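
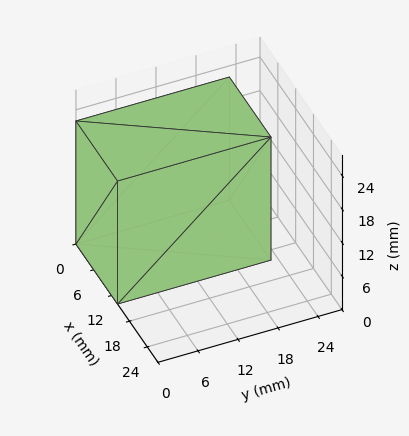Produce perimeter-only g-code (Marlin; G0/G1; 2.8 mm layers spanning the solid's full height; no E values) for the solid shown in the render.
Reading the render: the shape is a rectangular box, roughly 14 × 23 mm footprint and 22 mm tall (dimensions read to the nearest mm from the axis ticks). For the g-code, the solid's height is divided into equal slices at the stated Δz and each level perimeter traced with G1 moves after a G0 lift.

; perimeter-only toolpath
G21 ; units = mm
G90 ; absolute positioning
G28 ; home
; layer 1
G0 Z2.8
G0 X0.0 Y0.0
G1 X14.0 Y0.0
G1 X14.0 Y23.0
G1 X0.0 Y23.0
G1 X0.0 Y0.0
; layer 2
G0 Z5.5
G0 X0.0 Y0.0
G1 X14.0 Y0.0
G1 X14.0 Y23.0
G1 X0.0 Y23.0
G1 X0.0 Y0.0
; layer 3
G0 Z8.2
G0 X0.0 Y0.0
G1 X14.0 Y0.0
G1 X14.0 Y23.0
G1 X0.0 Y23.0
G1 X0.0 Y0.0
; layer 4
G0 Z11.0
G0 X0.0 Y0.0
G1 X14.0 Y0.0
G1 X14.0 Y23.0
G1 X0.0 Y23.0
G1 X0.0 Y0.0
; layer 5
G0 Z13.8
G0 X0.0 Y0.0
G1 X14.0 Y0.0
G1 X14.0 Y23.0
G1 X0.0 Y23.0
G1 X0.0 Y0.0
; layer 6
G0 Z16.5
G0 X0.0 Y0.0
G1 X14.0 Y0.0
G1 X14.0 Y23.0
G1 X0.0 Y23.0
G1 X0.0 Y0.0
; layer 7
G0 Z19.2
G0 X0.0 Y0.0
G1 X14.0 Y0.0
G1 X14.0 Y23.0
G1 X0.0 Y23.0
G1 X0.0 Y0.0
; layer 8
G0 Z22.0
G0 X0.0 Y0.0
G1 X14.0 Y0.0
G1 X14.0 Y23.0
G1 X0.0 Y23.0
G1 X0.0 Y0.0
M2 ; end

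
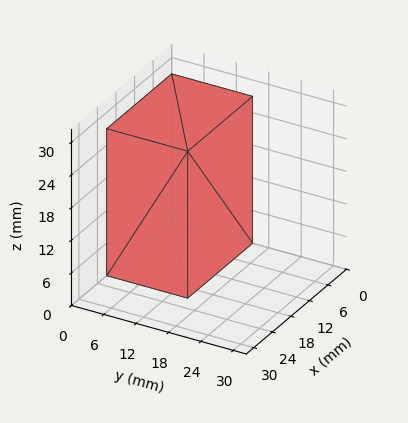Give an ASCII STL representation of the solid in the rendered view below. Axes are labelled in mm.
Reading the render: the shape is a rectangular box, roughly 21 × 15 mm footprint and 27 mm tall (dimensions read to the nearest mm from the axis ticks). For the STL, each face is triangulated and given an outward normal.

solid part
  facet normal 0.0000 0.0000 -1.0000
    outer loop
      vertex 21.0 15.0 0.0
      vertex 21.0 0.0 0.0
      vertex 0.0 0.0 0.0
    endloop
  endfacet
  facet normal 0.0000 0.0000 -1.0000
    outer loop
      vertex 0.0 15.0 0.0
      vertex 21.0 15.0 0.0
      vertex 0.0 0.0 0.0
    endloop
  endfacet
  facet normal 0.0000 0.0000 1.0000
    outer loop
      vertex 0.0 0.0 27.0
      vertex 21.0 0.0 27.0
      vertex 21.0 15.0 27.0
    endloop
  endfacet
  facet normal 0.0000 0.0000 1.0000
    outer loop
      vertex 0.0 0.0 27.0
      vertex 21.0 15.0 27.0
      vertex 0.0 15.0 27.0
    endloop
  endfacet
  facet normal 0.0000 -1.0000 0.0000
    outer loop
      vertex 0.0 0.0 0.0
      vertex 21.0 0.0 0.0
      vertex 21.0 0.0 27.0
    endloop
  endfacet
  facet normal 0.0000 -1.0000 0.0000
    outer loop
      vertex 0.0 0.0 0.0
      vertex 21.0 0.0 27.0
      vertex 0.0 0.0 27.0
    endloop
  endfacet
  facet normal 0.0000 1.0000 0.0000
    outer loop
      vertex 21.0 15.0 27.0
      vertex 21.0 15.0 0.0
      vertex 0.0 15.0 0.0
    endloop
  endfacet
  facet normal 0.0000 1.0000 0.0000
    outer loop
      vertex 0.0 15.0 27.0
      vertex 21.0 15.0 27.0
      vertex 0.0 15.0 0.0
    endloop
  endfacet
  facet normal -1.0000 0.0000 0.0000
    outer loop
      vertex 0.0 15.0 27.0
      vertex 0.0 15.0 0.0
      vertex 0.0 0.0 0.0
    endloop
  endfacet
  facet normal -1.0000 0.0000 0.0000
    outer loop
      vertex 0.0 0.0 27.0
      vertex 0.0 15.0 27.0
      vertex 0.0 0.0 0.0
    endloop
  endfacet
  facet normal 1.0000 0.0000 0.0000
    outer loop
      vertex 21.0 0.0 0.0
      vertex 21.0 15.0 0.0
      vertex 21.0 15.0 27.0
    endloop
  endfacet
  facet normal 1.0000 0.0000 0.0000
    outer loop
      vertex 21.0 0.0 0.0
      vertex 21.0 15.0 27.0
      vertex 21.0 0.0 27.0
    endloop
  endfacet
endsolid part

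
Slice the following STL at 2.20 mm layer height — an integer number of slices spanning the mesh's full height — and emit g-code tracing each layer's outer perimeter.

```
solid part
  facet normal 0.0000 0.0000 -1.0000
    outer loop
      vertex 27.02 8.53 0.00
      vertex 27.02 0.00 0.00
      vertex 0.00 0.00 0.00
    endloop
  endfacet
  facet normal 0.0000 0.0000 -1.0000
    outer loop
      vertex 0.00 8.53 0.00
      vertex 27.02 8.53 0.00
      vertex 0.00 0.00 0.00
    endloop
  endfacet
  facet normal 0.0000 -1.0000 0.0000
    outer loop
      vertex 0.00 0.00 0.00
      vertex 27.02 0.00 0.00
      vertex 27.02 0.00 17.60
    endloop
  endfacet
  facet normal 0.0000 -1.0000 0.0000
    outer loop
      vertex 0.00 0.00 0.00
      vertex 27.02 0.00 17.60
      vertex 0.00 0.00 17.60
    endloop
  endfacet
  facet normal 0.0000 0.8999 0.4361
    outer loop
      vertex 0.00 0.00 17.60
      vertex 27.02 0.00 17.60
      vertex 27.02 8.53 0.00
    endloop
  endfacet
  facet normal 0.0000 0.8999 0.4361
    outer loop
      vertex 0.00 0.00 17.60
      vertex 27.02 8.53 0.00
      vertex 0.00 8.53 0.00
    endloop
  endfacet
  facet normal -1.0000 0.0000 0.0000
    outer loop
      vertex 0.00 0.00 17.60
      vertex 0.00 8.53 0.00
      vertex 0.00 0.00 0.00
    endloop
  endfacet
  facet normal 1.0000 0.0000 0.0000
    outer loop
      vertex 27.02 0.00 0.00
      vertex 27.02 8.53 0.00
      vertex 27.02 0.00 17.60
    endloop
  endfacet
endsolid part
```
; perimeter-only toolpath
G21 ; units = mm
G90 ; absolute positioning
G28 ; home
; layer 1
G0 Z2.20
G0 X0.00 Y0.00
G1 X27.02 Y0.00
G1 X27.02 Y7.46
G1 X0.00 Y7.46
G1 X0.00 Y0.00
; layer 2
G0 Z4.40
G0 X0.00 Y0.00
G1 X27.02 Y0.00
G1 X27.02 Y6.40
G1 X0.00 Y6.40
G1 X0.00 Y0.00
; layer 3
G0 Z6.60
G0 X0.00 Y0.00
G1 X27.02 Y0.00
G1 X27.02 Y5.33
G1 X0.00 Y5.33
G1 X0.00 Y0.00
; layer 4
G0 Z8.80
G0 X0.00 Y0.00
G1 X27.02 Y0.00
G1 X27.02 Y4.26
G1 X0.00 Y4.26
G1 X0.00 Y0.00
; layer 5
G0 Z11.00
G0 X0.00 Y0.00
G1 X27.02 Y0.00
G1 X27.02 Y3.20
G1 X0.00 Y3.20
G1 X0.00 Y0.00
; layer 6
G0 Z13.20
G0 X0.00 Y0.00
G1 X27.02 Y0.00
G1 X27.02 Y2.13
G1 X0.00 Y2.13
G1 X0.00 Y0.00
; layer 7
G0 Z15.40
G0 X0.00 Y0.00
G1 X27.02 Y0.00
G1 X27.02 Y1.07
G1 X0.00 Y1.07
G1 X0.00 Y0.00
M2 ; end

The solid is a wedge (ramp): 27 × 8.53 mm base, rising to 17.6 mm along the y=0 edge and sloping linearly to z=0 at y=8.53. Slicing at Δz = 2.20 mm — 8 equal slices spanning the solid's height, so layer i sits at z = i·h/8 — gives 7 non-empty perimeters. Each is a 4-segment closed polygon; G0 lifts to the layer z and rapids to the start vertex, then G1 traces the edges. The cross-section shrinks linearly with z (the slice at the apex is degenerate and omitted).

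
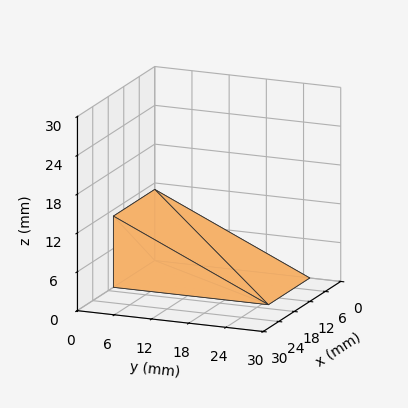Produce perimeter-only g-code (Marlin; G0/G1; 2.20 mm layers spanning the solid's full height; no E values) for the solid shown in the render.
Reading the render: the shape is a wedge (ramp): 16 × 25 mm base, rising to 11 mm along the y=0 edge and sloping linearly to z=0 at y=25 (dimensions read to the nearest mm from the axis ticks). For the g-code, the solid's height is divided into equal slices at the stated Δz and each level perimeter traced with G1 moves after a G0 lift.

; perimeter-only toolpath
G21 ; units = mm
G90 ; absolute positioning
G28 ; home
; layer 1
G0 Z2.20
G0 X0.00 Y0.00
G1 X16.00 Y0.00
G1 X16.00 Y20.00
G1 X0.00 Y20.00
G1 X0.00 Y0.00
; layer 2
G0 Z4.40
G0 X0.00 Y0.00
G1 X16.00 Y0.00
G1 X16.00 Y15.00
G1 X0.00 Y15.00
G1 X0.00 Y0.00
; layer 3
G0 Z6.60
G0 X0.00 Y0.00
G1 X16.00 Y0.00
G1 X16.00 Y10.00
G1 X0.00 Y10.00
G1 X0.00 Y0.00
; layer 4
G0 Z8.80
G0 X0.00 Y0.00
G1 X16.00 Y0.00
G1 X16.00 Y5.00
G1 X0.00 Y5.00
G1 X0.00 Y0.00
M2 ; end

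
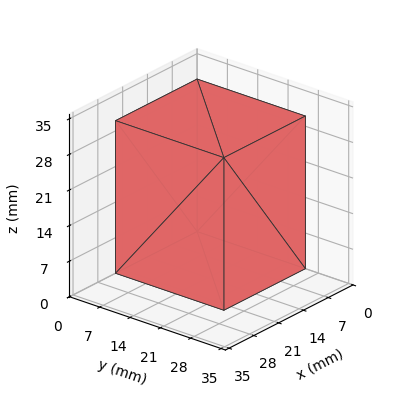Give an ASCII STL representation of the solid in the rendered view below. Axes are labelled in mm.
Reading the render: the shape is a rectangular box, roughly 23 × 25 mm footprint and 30 mm tall (dimensions read to the nearest mm from the axis ticks). For the STL, each face is triangulated and given an outward normal.

solid part
  facet normal 0.0000 0.0000 -1.0000
    outer loop
      vertex 23.00 25.00 0.00
      vertex 23.00 0.00 0.00
      vertex 0.00 0.00 0.00
    endloop
  endfacet
  facet normal 0.0000 0.0000 -1.0000
    outer loop
      vertex 0.00 25.00 0.00
      vertex 23.00 25.00 0.00
      vertex 0.00 0.00 0.00
    endloop
  endfacet
  facet normal 0.0000 0.0000 1.0000
    outer loop
      vertex 0.00 0.00 30.00
      vertex 23.00 0.00 30.00
      vertex 23.00 25.00 30.00
    endloop
  endfacet
  facet normal 0.0000 0.0000 1.0000
    outer loop
      vertex 0.00 0.00 30.00
      vertex 23.00 25.00 30.00
      vertex 0.00 25.00 30.00
    endloop
  endfacet
  facet normal 0.0000 -1.0000 0.0000
    outer loop
      vertex 0.00 0.00 0.00
      vertex 23.00 0.00 0.00
      vertex 23.00 0.00 30.00
    endloop
  endfacet
  facet normal 0.0000 -1.0000 0.0000
    outer loop
      vertex 0.00 0.00 0.00
      vertex 23.00 0.00 30.00
      vertex 0.00 0.00 30.00
    endloop
  endfacet
  facet normal 0.0000 1.0000 0.0000
    outer loop
      vertex 23.00 25.00 30.00
      vertex 23.00 25.00 0.00
      vertex 0.00 25.00 0.00
    endloop
  endfacet
  facet normal 0.0000 1.0000 0.0000
    outer loop
      vertex 0.00 25.00 30.00
      vertex 23.00 25.00 30.00
      vertex 0.00 25.00 0.00
    endloop
  endfacet
  facet normal -1.0000 0.0000 0.0000
    outer loop
      vertex 0.00 25.00 30.00
      vertex 0.00 25.00 0.00
      vertex 0.00 0.00 0.00
    endloop
  endfacet
  facet normal -1.0000 0.0000 0.0000
    outer loop
      vertex 0.00 0.00 30.00
      vertex 0.00 25.00 30.00
      vertex 0.00 0.00 0.00
    endloop
  endfacet
  facet normal 1.0000 0.0000 0.0000
    outer loop
      vertex 23.00 0.00 0.00
      vertex 23.00 25.00 0.00
      vertex 23.00 25.00 30.00
    endloop
  endfacet
  facet normal 1.0000 0.0000 0.0000
    outer loop
      vertex 23.00 0.00 0.00
      vertex 23.00 25.00 30.00
      vertex 23.00 0.00 30.00
    endloop
  endfacet
endsolid part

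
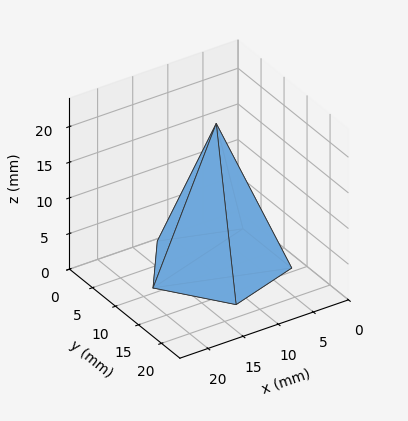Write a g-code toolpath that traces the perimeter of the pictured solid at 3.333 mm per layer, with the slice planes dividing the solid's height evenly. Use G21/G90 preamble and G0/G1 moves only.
Reading the render: the shape is a regular 5-sided pyramid, base circumscribed radius ≈ 9 mm, apex at z ≈ 20 mm (dimensions read to the nearest mm from the axis ticks). For the g-code, the solid's height is divided into equal slices at the stated Δz and each level perimeter traced with G1 moves after a G0 lift.

; perimeter-only toolpath
G21 ; units = mm
G90 ; absolute positioning
G28 ; home
; layer 1
G0 Z3.333
G0 X16.500 Y9.000
G1 X11.317 Y16.133
G1 X2.933 Y13.408
G1 X2.933 Y4.592
G1 X11.317 Y1.867
G1 X16.500 Y9.000
; layer 2
G0 Z6.667
G0 X15.000 Y9.000
G1 X10.854 Y14.707
G1 X4.146 Y12.527
G1 X4.146 Y5.473
G1 X10.854 Y3.293
G1 X15.000 Y9.000
; layer 3
G0 Z10.000
G0 X13.500 Y9.000
G1 X10.390 Y13.280
G1 X5.359 Y11.645
G1 X5.359 Y6.355
G1 X10.390 Y4.720
G1 X13.500 Y9.000
; layer 4
G0 Z13.333
G0 X12.000 Y9.000
G1 X9.927 Y11.853
G1 X6.573 Y10.763
G1 X6.573 Y7.237
G1 X9.927 Y6.147
G1 X12.000 Y9.000
; layer 5
G0 Z16.667
G0 X10.500 Y9.000
G1 X9.463 Y10.427
G1 X7.787 Y9.882
G1 X7.787 Y8.118
G1 X9.463 Y7.573
G1 X10.500 Y9.000
M2 ; end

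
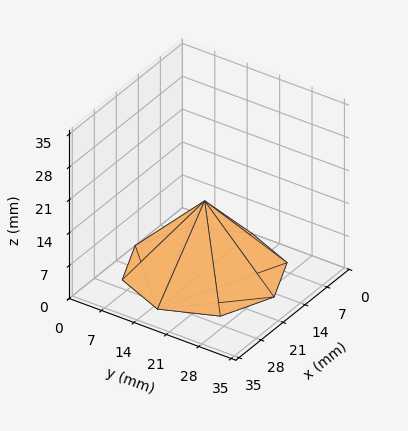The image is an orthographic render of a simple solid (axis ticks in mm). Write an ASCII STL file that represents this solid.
Reading the render: the shape is a regular 8-sided pyramid, base circumscribed radius ≈ 15 mm, apex at z ≈ 15 mm (dimensions read to the nearest mm from the axis ticks). For the STL, each face is triangulated and given an outward normal.

solid part
  facet normal 0.0000 0.0000 -1.0000
    outer loop
      vertex 15.0 30.0 0.0
      vertex 25.6 25.6 0.0
      vertex 30.0 15.0 0.0
    endloop
  endfacet
  facet normal 0.0000 0.0000 -1.0000
    outer loop
      vertex 4.4 25.6 0.0
      vertex 15.0 30.0 0.0
      vertex 30.0 15.0 0.0
    endloop
  endfacet
  facet normal 0.0000 0.0000 -1.0000
    outer loop
      vertex 0.0 15.0 0.0
      vertex 4.4 25.6 0.0
      vertex 30.0 15.0 0.0
    endloop
  endfacet
  facet normal 0.0000 0.0000 -1.0000
    outer loop
      vertex 4.4 4.4 0.0
      vertex 0.0 15.0 0.0
      vertex 30.0 15.0 0.0
    endloop
  endfacet
  facet normal 0.0000 0.0000 -1.0000
    outer loop
      vertex 15.0 0.0 0.0
      vertex 4.4 4.4 0.0
      vertex 30.0 15.0 0.0
    endloop
  endfacet
  facet normal 0.0000 0.0000 -1.0000
    outer loop
      vertex 25.6 4.4 0.0
      vertex 15.0 0.0 0.0
      vertex 30.0 15.0 0.0
    endloop
  endfacet
  facet normal 0.6785 0.2816 0.6785
    outer loop
      vertex 30.0 15.0 0.0
      vertex 25.6 25.6 0.0
      vertex 15.0 15.0 15.0
    endloop
  endfacet
  facet normal 0.2816 0.6785 0.6785
    outer loop
      vertex 25.6 25.6 0.0
      vertex 15.0 30.0 0.0
      vertex 15.0 15.0 15.0
    endloop
  endfacet
  facet normal -0.2816 0.6785 0.6785
    outer loop
      vertex 15.0 30.0 0.0
      vertex 4.4 25.6 0.0
      vertex 15.0 15.0 15.0
    endloop
  endfacet
  facet normal -0.6785 0.2816 0.6785
    outer loop
      vertex 4.4 25.6 0.0
      vertex 0.0 15.0 0.0
      vertex 15.0 15.0 15.0
    endloop
  endfacet
  facet normal -0.6785 -0.2816 0.6785
    outer loop
      vertex 0.0 15.0 0.0
      vertex 4.4 4.4 0.0
      vertex 15.0 15.0 15.0
    endloop
  endfacet
  facet normal -0.2816 -0.6785 0.6785
    outer loop
      vertex 4.4 4.4 0.0
      vertex 15.0 0.0 0.0
      vertex 15.0 15.0 15.0
    endloop
  endfacet
  facet normal 0.2816 -0.6785 0.6785
    outer loop
      vertex 15.0 0.0 0.0
      vertex 25.6 4.4 0.0
      vertex 15.0 15.0 15.0
    endloop
  endfacet
  facet normal 0.6785 -0.2816 0.6785
    outer loop
      vertex 25.6 4.4 0.0
      vertex 30.0 15.0 0.0
      vertex 15.0 15.0 15.0
    endloop
  endfacet
endsolid part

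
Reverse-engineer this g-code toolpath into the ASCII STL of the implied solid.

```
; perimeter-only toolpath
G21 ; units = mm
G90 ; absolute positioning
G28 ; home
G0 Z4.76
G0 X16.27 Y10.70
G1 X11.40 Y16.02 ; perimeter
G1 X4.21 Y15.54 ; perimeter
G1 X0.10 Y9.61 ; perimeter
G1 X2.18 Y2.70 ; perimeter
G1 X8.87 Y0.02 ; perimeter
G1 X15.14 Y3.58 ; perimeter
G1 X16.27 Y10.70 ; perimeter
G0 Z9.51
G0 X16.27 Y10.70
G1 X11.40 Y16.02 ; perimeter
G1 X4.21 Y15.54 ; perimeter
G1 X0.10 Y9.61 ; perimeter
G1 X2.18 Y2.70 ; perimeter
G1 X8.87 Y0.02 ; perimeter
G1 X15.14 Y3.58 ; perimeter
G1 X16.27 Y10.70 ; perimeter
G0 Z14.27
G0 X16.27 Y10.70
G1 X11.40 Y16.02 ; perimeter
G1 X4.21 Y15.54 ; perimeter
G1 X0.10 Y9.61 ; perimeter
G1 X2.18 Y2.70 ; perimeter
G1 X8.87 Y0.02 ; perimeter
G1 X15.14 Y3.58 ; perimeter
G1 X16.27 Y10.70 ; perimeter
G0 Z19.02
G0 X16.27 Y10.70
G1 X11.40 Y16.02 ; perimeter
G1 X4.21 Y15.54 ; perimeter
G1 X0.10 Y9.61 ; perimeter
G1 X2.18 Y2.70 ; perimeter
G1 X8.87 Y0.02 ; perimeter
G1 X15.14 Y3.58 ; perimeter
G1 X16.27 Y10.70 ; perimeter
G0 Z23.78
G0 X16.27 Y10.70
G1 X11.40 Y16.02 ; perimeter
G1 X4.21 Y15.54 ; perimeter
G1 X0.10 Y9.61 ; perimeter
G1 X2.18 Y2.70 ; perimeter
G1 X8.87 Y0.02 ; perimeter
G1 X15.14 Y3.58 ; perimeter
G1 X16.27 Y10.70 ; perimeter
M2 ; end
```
solid part
  facet normal 0.0000 0.0000 -1.0000
    outer loop
      vertex 4.21 15.54 0.00
      vertex 11.40 16.02 0.00
      vertex 16.27 10.70 0.00
    endloop
  endfacet
  facet normal 0.0000 0.0000 -1.0000
    outer loop
      vertex 0.10 9.61 0.00
      vertex 4.21 15.54 0.00
      vertex 16.27 10.70 0.00
    endloop
  endfacet
  facet normal 0.0000 0.0000 -1.0000
    outer loop
      vertex 2.18 2.70 0.00
      vertex 0.10 9.61 0.00
      vertex 16.27 10.70 0.00
    endloop
  endfacet
  facet normal 0.0000 0.0000 -1.0000
    outer loop
      vertex 8.87 0.02 0.00
      vertex 2.18 2.70 0.00
      vertex 16.27 10.70 0.00
    endloop
  endfacet
  facet normal 0.0000 0.0000 -1.0000
    outer loop
      vertex 15.14 3.58 0.00
      vertex 8.87 0.02 0.00
      vertex 16.27 10.70 0.00
    endloop
  endfacet
  facet normal 0.0000 0.0000 1.0000
    outer loop
      vertex 16.27 10.70 23.78
      vertex 11.40 16.02 23.78
      vertex 4.21 15.54 23.78
    endloop
  endfacet
  facet normal 0.0000 0.0000 1.0000
    outer loop
      vertex 16.27 10.70 23.78
      vertex 4.21 15.54 23.78
      vertex 0.10 9.61 23.78
    endloop
  endfacet
  facet normal 0.0000 0.0000 1.0000
    outer loop
      vertex 16.27 10.70 23.78
      vertex 0.10 9.61 23.78
      vertex 2.18 2.70 23.78
    endloop
  endfacet
  facet normal 0.0000 0.0000 1.0000
    outer loop
      vertex 16.27 10.70 23.78
      vertex 2.18 2.70 23.78
      vertex 8.87 0.02 23.78
    endloop
  endfacet
  facet normal 0.0000 0.0000 1.0000
    outer loop
      vertex 16.27 10.70 23.78
      vertex 8.87 0.02 23.78
      vertex 15.14 3.58 23.78
    endloop
  endfacet
  facet normal 0.7376 0.6752 0.0000
    outer loop
      vertex 16.27 10.70 0.00
      vertex 11.40 16.02 0.00
      vertex 11.40 16.02 23.78
    endloop
  endfacet
  facet normal 0.7376 0.6752 0.0000
    outer loop
      vertex 16.27 10.70 0.00
      vertex 11.40 16.02 23.78
      vertex 16.27 10.70 23.78
    endloop
  endfacet
  facet normal -0.0666 0.9978 0.0000
    outer loop
      vertex 11.40 16.02 0.00
      vertex 4.21 15.54 0.00
      vertex 4.21 15.54 23.78
    endloop
  endfacet
  facet normal -0.0666 0.9978 0.0000
    outer loop
      vertex 11.40 16.02 0.00
      vertex 4.21 15.54 23.78
      vertex 11.40 16.02 23.78
    endloop
  endfacet
  facet normal -0.8219 0.5696 0.0000
    outer loop
      vertex 4.21 15.54 0.00
      vertex 0.10 9.61 0.00
      vertex 0.10 9.61 23.78
    endloop
  endfacet
  facet normal -0.8219 0.5696 0.0000
    outer loop
      vertex 4.21 15.54 0.00
      vertex 0.10 9.61 23.78
      vertex 4.21 15.54 23.78
    endloop
  endfacet
  facet normal -0.9576 -0.2882 0.0000
    outer loop
      vertex 0.10 9.61 0.00
      vertex 2.18 2.70 0.00
      vertex 2.18 2.70 23.78
    endloop
  endfacet
  facet normal -0.9576 -0.2882 0.0000
    outer loop
      vertex 0.10 9.61 0.00
      vertex 2.18 2.70 23.78
      vertex 0.10 9.61 23.78
    endloop
  endfacet
  facet normal -0.3719 -0.9283 0.0000
    outer loop
      vertex 2.18 2.70 0.00
      vertex 8.87 0.02 0.00
      vertex 8.87 0.02 23.78
    endloop
  endfacet
  facet normal -0.3719 -0.9283 0.0000
    outer loop
      vertex 2.18 2.70 0.00
      vertex 8.87 0.02 23.78
      vertex 2.18 2.70 23.78
    endloop
  endfacet
  facet normal 0.4937 -0.8696 0.0000
    outer loop
      vertex 8.87 0.02 0.00
      vertex 15.14 3.58 0.00
      vertex 15.14 3.58 23.78
    endloop
  endfacet
  facet normal 0.4937 -0.8696 0.0000
    outer loop
      vertex 8.87 0.02 0.00
      vertex 15.14 3.58 23.78
      vertex 8.87 0.02 23.78
    endloop
  endfacet
  facet normal 0.9876 -0.1567 0.0000
    outer loop
      vertex 15.14 3.58 0.00
      vertex 16.27 10.70 0.00
      vertex 16.27 10.70 23.78
    endloop
  endfacet
  facet normal 0.9876 -0.1567 0.0000
    outer loop
      vertex 15.14 3.58 0.00
      vertex 16.27 10.70 23.78
      vertex 15.14 3.58 23.78
    endloop
  endfacet
endsolid part

The G0 Z moves step by Δz≈4.76 mm. Every layer's G1 loop is the same polygon, so the solid is a straight extrusion of it from z=0 to z≈23.8. Closing with flat bottom and top caps and triangulating gives 24 facets — a regular 7-sided prism (a cylinder approximated with 7 flat sides), circumscribed radius ≈ 8.31 mm, height ≈ 23.8 mm.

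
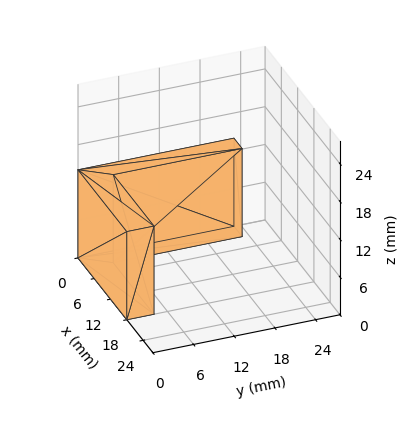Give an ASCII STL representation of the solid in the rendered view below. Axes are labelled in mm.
Reading the render: the shape is an L-shaped prism: outer 18 × 23 mm, arm thicknesses ≈ 4 mm (horizontal) and 3 mm (vertical), extruded 14 mm in z (dimensions read to the nearest mm from the axis ticks). For the STL, each face is triangulated and given an outward normal.

solid part
  facet normal 0.0000 0.0000 -1.0000
    outer loop
      vertex 18.00 4.00 0.00
      vertex 18.00 0.00 0.00
      vertex 0.00 0.00 0.00
    endloop
  endfacet
  facet normal 0.0000 0.0000 -1.0000
    outer loop
      vertex 3.00 4.00 0.00
      vertex 18.00 4.00 0.00
      vertex 0.00 0.00 0.00
    endloop
  endfacet
  facet normal 0.0000 0.0000 -1.0000
    outer loop
      vertex 3.00 23.00 0.00
      vertex 3.00 4.00 0.00
      vertex 0.00 0.00 0.00
    endloop
  endfacet
  facet normal 0.0000 0.0000 -1.0000
    outer loop
      vertex 0.00 23.00 0.00
      vertex 3.00 23.00 0.00
      vertex 0.00 0.00 0.00
    endloop
  endfacet
  facet normal 0.0000 0.0000 1.0000
    outer loop
      vertex 0.00 0.00 14.00
      vertex 18.00 0.00 14.00
      vertex 18.00 4.00 14.00
    endloop
  endfacet
  facet normal 0.0000 0.0000 1.0000
    outer loop
      vertex 0.00 0.00 14.00
      vertex 18.00 4.00 14.00
      vertex 3.00 4.00 14.00
    endloop
  endfacet
  facet normal 0.0000 0.0000 1.0000
    outer loop
      vertex 0.00 0.00 14.00
      vertex 3.00 4.00 14.00
      vertex 3.00 23.00 14.00
    endloop
  endfacet
  facet normal 0.0000 0.0000 1.0000
    outer loop
      vertex 0.00 0.00 14.00
      vertex 3.00 23.00 14.00
      vertex 0.00 23.00 14.00
    endloop
  endfacet
  facet normal 0.0000 -1.0000 0.0000
    outer loop
      vertex 0.00 0.00 0.00
      vertex 18.00 0.00 0.00
      vertex 18.00 0.00 14.00
    endloop
  endfacet
  facet normal 0.0000 -1.0000 0.0000
    outer loop
      vertex 0.00 0.00 0.00
      vertex 18.00 0.00 14.00
      vertex 0.00 0.00 14.00
    endloop
  endfacet
  facet normal 1.0000 0.0000 0.0000
    outer loop
      vertex 18.00 0.00 0.00
      vertex 18.00 4.00 0.00
      vertex 18.00 4.00 14.00
    endloop
  endfacet
  facet normal 1.0000 0.0000 0.0000
    outer loop
      vertex 18.00 0.00 0.00
      vertex 18.00 4.00 14.00
      vertex 18.00 0.00 14.00
    endloop
  endfacet
  facet normal 0.0000 1.0000 0.0000
    outer loop
      vertex 18.00 4.00 0.00
      vertex 3.00 4.00 0.00
      vertex 3.00 4.00 14.00
    endloop
  endfacet
  facet normal 0.0000 1.0000 0.0000
    outer loop
      vertex 18.00 4.00 0.00
      vertex 3.00 4.00 14.00
      vertex 18.00 4.00 14.00
    endloop
  endfacet
  facet normal 1.0000 0.0000 0.0000
    outer loop
      vertex 3.00 4.00 0.00
      vertex 3.00 23.00 0.00
      vertex 3.00 23.00 14.00
    endloop
  endfacet
  facet normal 1.0000 0.0000 0.0000
    outer loop
      vertex 3.00 4.00 0.00
      vertex 3.00 23.00 14.00
      vertex 3.00 4.00 14.00
    endloop
  endfacet
  facet normal 0.0000 1.0000 0.0000
    outer loop
      vertex 3.00 23.00 0.00
      vertex 0.00 23.00 0.00
      vertex 0.00 23.00 14.00
    endloop
  endfacet
  facet normal 0.0000 1.0000 0.0000
    outer loop
      vertex 3.00 23.00 0.00
      vertex 0.00 23.00 14.00
      vertex 3.00 23.00 14.00
    endloop
  endfacet
  facet normal -1.0000 0.0000 0.0000
    outer loop
      vertex 0.00 23.00 0.00
      vertex 0.00 0.00 0.00
      vertex 0.00 0.00 14.00
    endloop
  endfacet
  facet normal -1.0000 0.0000 0.0000
    outer loop
      vertex 0.00 23.00 0.00
      vertex 0.00 0.00 14.00
      vertex 0.00 23.00 14.00
    endloop
  endfacet
endsolid part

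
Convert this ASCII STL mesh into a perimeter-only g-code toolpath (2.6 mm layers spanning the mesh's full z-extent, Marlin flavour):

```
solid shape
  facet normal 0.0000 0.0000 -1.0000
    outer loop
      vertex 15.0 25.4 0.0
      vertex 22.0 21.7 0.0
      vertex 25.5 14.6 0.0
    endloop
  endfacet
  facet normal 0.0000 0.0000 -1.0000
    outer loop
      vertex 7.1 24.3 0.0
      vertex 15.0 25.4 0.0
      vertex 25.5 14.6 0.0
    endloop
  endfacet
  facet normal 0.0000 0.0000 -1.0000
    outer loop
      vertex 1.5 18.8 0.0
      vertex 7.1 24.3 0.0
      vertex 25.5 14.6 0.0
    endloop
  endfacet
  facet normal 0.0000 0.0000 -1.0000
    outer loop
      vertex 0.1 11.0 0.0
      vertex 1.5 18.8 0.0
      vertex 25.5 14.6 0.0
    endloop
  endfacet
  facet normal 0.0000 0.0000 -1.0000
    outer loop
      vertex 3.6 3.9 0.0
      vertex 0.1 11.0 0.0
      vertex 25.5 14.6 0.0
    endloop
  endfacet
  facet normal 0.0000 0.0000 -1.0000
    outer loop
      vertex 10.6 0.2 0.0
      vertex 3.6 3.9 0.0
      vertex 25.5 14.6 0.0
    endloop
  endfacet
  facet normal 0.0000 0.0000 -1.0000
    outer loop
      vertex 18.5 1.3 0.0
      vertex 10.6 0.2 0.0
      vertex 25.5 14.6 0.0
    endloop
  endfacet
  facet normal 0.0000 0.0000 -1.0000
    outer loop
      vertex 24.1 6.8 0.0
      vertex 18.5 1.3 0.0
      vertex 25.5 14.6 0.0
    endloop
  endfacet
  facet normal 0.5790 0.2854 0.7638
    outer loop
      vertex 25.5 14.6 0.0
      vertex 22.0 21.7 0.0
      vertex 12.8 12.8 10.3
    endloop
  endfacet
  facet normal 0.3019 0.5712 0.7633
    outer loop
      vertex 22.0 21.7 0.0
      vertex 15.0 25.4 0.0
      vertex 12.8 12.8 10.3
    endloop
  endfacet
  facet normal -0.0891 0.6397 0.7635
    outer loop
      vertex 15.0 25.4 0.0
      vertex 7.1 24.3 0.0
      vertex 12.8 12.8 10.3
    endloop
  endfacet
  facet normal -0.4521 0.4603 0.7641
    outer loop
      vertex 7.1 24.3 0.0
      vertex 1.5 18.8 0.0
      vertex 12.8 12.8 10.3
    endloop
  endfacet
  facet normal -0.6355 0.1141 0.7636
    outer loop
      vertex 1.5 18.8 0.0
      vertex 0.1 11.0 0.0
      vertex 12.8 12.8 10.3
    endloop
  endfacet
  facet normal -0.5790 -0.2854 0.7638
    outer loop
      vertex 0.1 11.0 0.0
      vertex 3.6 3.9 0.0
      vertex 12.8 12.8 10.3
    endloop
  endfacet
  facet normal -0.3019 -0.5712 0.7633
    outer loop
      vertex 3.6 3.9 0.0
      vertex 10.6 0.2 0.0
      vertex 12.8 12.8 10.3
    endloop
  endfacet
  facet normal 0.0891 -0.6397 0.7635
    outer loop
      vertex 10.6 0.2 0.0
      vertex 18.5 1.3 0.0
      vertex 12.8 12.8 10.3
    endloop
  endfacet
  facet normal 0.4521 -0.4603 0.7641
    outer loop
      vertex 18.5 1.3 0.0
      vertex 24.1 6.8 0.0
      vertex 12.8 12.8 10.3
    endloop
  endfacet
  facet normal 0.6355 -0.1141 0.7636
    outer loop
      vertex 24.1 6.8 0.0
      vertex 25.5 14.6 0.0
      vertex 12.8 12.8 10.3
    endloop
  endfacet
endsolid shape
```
; perimeter-only toolpath
G21 ; units = mm
G90 ; absolute positioning
G28 ; home
; layer 1
G0 Z2.6
G0 X22.3 Y14.1
G1 X19.7 Y19.5
G1 X14.4 Y22.2
G1 X8.5 Y21.4
G1 X4.3 Y17.3
G1 X3.3 Y11.4
G1 X5.9 Y6.1
G1 X11.1 Y3.4
G1 X17.1 Y4.2
G1 X21.3 Y8.3
G1 X22.3 Y14.1
; layer 2
G0 Z5.2
G0 X19.1 Y13.7
G1 X17.4 Y17.2
G1 X13.9 Y19.1
G1 X9.9 Y18.6
G1 X7.2 Y15.8
G1 X6.5 Y11.9
G1 X8.2 Y8.3
G1 X11.7 Y6.5
G1 X15.7 Y7.1
G1 X18.5 Y9.8
G1 X19.1 Y13.7
; layer 3
G0 Z7.7
G0 X16.0 Y13.3
G1 X15.1 Y15.0
G1 X13.4 Y16.0
G1 X11.4 Y15.7
G1 X10.0 Y14.3
G1 X9.6 Y12.4
G1 X10.5 Y10.6
G1 X12.3 Y9.7
G1 X14.2 Y9.9
G1 X15.6 Y11.3
G1 X16.0 Y13.3
M2 ; end

The solid is a regular 10-sided pyramid, base circumscribed radius ≈ 12.8 mm, apex at z ≈ 10.3 mm. Slicing at Δz = 2.6 mm — 4 equal slices spanning the solid's height, so layer i sits at z = i·h/4 — gives 3 non-empty perimeters. Each is a 10-segment closed polygon; G0 lifts to the layer z and rapids to the start vertex, then G1 traces the edges. The cross-section shrinks linearly with z (the slice at the apex is degenerate and omitted).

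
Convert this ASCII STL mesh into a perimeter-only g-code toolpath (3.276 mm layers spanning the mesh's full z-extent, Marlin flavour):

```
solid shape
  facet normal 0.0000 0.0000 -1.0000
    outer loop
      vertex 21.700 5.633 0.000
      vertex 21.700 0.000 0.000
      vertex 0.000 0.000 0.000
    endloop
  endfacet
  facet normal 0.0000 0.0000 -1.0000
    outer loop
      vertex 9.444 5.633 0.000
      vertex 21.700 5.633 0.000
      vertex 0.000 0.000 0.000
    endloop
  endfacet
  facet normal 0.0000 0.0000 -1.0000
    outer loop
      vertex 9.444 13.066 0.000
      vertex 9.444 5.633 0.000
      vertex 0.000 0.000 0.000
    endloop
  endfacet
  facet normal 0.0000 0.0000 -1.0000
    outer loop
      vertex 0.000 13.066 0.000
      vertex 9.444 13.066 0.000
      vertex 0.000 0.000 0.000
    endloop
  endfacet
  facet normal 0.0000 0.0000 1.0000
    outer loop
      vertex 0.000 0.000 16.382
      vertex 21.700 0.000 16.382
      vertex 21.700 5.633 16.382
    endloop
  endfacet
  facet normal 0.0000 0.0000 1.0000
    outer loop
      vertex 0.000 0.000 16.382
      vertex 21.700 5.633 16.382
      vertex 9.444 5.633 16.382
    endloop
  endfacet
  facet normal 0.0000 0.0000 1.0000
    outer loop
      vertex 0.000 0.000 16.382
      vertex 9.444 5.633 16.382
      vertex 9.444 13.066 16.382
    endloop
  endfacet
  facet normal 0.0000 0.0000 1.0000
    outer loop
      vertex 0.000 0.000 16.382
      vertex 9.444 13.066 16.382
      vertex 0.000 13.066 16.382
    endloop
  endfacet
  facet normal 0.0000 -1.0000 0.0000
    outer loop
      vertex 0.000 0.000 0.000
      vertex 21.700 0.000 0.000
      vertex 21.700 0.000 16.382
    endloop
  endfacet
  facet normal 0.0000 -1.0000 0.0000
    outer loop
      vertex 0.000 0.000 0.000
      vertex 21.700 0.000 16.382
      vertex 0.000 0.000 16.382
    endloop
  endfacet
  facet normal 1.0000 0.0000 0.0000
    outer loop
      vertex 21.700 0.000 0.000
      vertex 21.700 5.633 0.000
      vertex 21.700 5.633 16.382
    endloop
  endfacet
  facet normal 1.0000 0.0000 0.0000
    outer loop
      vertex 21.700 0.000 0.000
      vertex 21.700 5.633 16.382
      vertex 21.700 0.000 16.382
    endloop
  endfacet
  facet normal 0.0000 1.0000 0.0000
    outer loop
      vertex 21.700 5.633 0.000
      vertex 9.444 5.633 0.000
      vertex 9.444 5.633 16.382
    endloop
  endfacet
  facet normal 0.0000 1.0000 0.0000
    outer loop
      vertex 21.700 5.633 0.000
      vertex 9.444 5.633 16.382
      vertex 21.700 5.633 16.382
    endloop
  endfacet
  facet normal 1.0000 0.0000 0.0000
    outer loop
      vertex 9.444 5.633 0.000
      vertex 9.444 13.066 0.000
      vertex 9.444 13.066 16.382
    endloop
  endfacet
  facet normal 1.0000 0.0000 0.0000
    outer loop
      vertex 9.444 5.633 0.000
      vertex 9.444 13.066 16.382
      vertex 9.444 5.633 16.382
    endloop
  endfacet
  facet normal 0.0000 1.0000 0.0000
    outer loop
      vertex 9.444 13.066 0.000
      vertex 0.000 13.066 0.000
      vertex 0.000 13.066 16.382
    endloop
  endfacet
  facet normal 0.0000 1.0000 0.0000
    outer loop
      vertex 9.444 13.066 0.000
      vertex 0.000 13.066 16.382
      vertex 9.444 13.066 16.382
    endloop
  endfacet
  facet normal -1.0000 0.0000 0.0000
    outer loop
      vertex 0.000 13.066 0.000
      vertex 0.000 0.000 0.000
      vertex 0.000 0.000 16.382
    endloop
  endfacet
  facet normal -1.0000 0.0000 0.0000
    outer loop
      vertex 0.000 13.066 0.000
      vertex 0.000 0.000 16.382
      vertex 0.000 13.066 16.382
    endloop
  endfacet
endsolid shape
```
; perimeter-only toolpath
G21 ; units = mm
G90 ; absolute positioning
G28 ; home
; layer 1
G0 Z3.276
G0 X0.000 Y0.000
G1 X21.700 Y0.000
G1 X21.700 Y5.633
G1 X9.444 Y5.633
G1 X9.444 Y13.066
G1 X0.000 Y13.066
G1 X0.000 Y0.000
; layer 2
G0 Z6.553
G0 X0.000 Y0.000
G1 X21.700 Y0.000
G1 X21.700 Y5.633
G1 X9.444 Y5.633
G1 X9.444 Y13.066
G1 X0.000 Y13.066
G1 X0.000 Y0.000
; layer 3
G0 Z9.829
G0 X0.000 Y0.000
G1 X21.700 Y0.000
G1 X21.700 Y5.633
G1 X9.444 Y5.633
G1 X9.444 Y13.066
G1 X0.000 Y13.066
G1 X0.000 Y0.000
; layer 4
G0 Z13.106
G0 X0.000 Y0.000
G1 X21.700 Y0.000
G1 X21.700 Y5.633
G1 X9.444 Y5.633
G1 X9.444 Y13.066
G1 X0.000 Y13.066
G1 X0.000 Y0.000
; layer 5
G0 Z16.382
G0 X0.000 Y0.000
G1 X21.700 Y0.000
G1 X21.700 Y5.633
G1 X9.444 Y5.633
G1 X9.444 Y13.066
G1 X0.000 Y13.066
G1 X0.000 Y0.000
M2 ; end

The solid is an L-shaped prism: outer 21.7 × 13.1 mm, arm thicknesses ≈ 5.63 mm (horizontal) and 9.44 mm (vertical), extruded 16.4 mm in z. Slicing at Δz = 3.276 mm — 5 equal slices spanning the solid's height, so layer i sits at z = i·h/5 — gives 5 non-empty perimeters. Each is a 6-segment closed polygon; G0 lifts to the layer z and rapids to the start vertex, then G1 traces the edges.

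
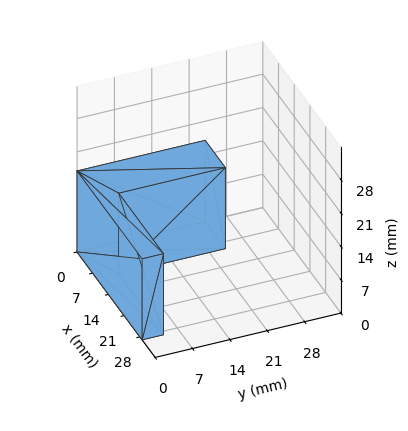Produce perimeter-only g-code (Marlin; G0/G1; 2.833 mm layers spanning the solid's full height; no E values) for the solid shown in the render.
Reading the render: the shape is an L-shaped prism: outer 29 × 24 mm, arm thicknesses ≈ 4 mm (horizontal) and 9 mm (vertical), extruded 17 mm in z (dimensions read to the nearest mm from the axis ticks). For the g-code, the solid's height is divided into equal slices at the stated Δz and each level perimeter traced with G1 moves after a G0 lift.

; perimeter-only toolpath
G21 ; units = mm
G90 ; absolute positioning
G28 ; home
; layer 1
G0 Z2.833
G0 X0.000 Y0.000
G1 X29.000 Y0.000
G1 X29.000 Y4.000
G1 X9.000 Y4.000
G1 X9.000 Y24.000
G1 X0.000 Y24.000
G1 X0.000 Y0.000
; layer 2
G0 Z5.667
G0 X0.000 Y0.000
G1 X29.000 Y0.000
G1 X29.000 Y4.000
G1 X9.000 Y4.000
G1 X9.000 Y24.000
G1 X0.000 Y24.000
G1 X0.000 Y0.000
; layer 3
G0 Z8.500
G0 X0.000 Y0.000
G1 X29.000 Y0.000
G1 X29.000 Y4.000
G1 X9.000 Y4.000
G1 X9.000 Y24.000
G1 X0.000 Y24.000
G1 X0.000 Y0.000
; layer 4
G0 Z11.333
G0 X0.000 Y0.000
G1 X29.000 Y0.000
G1 X29.000 Y4.000
G1 X9.000 Y4.000
G1 X9.000 Y24.000
G1 X0.000 Y24.000
G1 X0.000 Y0.000
; layer 5
G0 Z14.167
G0 X0.000 Y0.000
G1 X29.000 Y0.000
G1 X29.000 Y4.000
G1 X9.000 Y4.000
G1 X9.000 Y24.000
G1 X0.000 Y24.000
G1 X0.000 Y0.000
; layer 6
G0 Z17.000
G0 X0.000 Y0.000
G1 X29.000 Y0.000
G1 X29.000 Y4.000
G1 X9.000 Y4.000
G1 X9.000 Y24.000
G1 X0.000 Y24.000
G1 X0.000 Y0.000
M2 ; end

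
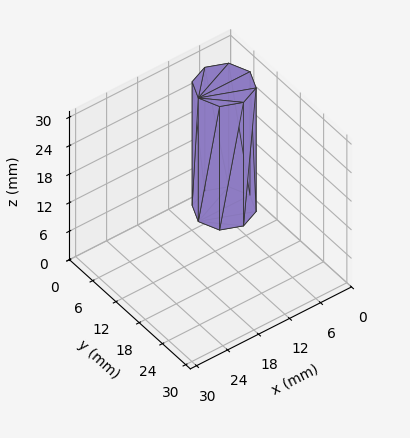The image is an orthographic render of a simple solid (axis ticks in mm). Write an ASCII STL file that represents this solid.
Reading the render: the shape is a regular 8-sided prism (a cylinder approximated with 8 flat sides), circumscribed radius ≈ 5 mm, height ≈ 26 mm (dimensions read to the nearest mm from the axis ticks). For the STL, each face is triangulated and given an outward normal.

solid part
  facet normal 0.0000 0.0000 -1.0000
    outer loop
      vertex 5.000 10.000 0.000
      vertex 8.536 8.536 0.000
      vertex 10.000 5.000 0.000
    endloop
  endfacet
  facet normal 0.0000 0.0000 -1.0000
    outer loop
      vertex 1.464 8.536 0.000
      vertex 5.000 10.000 0.000
      vertex 10.000 5.000 0.000
    endloop
  endfacet
  facet normal 0.0000 0.0000 -1.0000
    outer loop
      vertex 0.000 5.000 0.000
      vertex 1.464 8.536 0.000
      vertex 10.000 5.000 0.000
    endloop
  endfacet
  facet normal 0.0000 0.0000 -1.0000
    outer loop
      vertex 1.464 1.464 0.000
      vertex 0.000 5.000 0.000
      vertex 10.000 5.000 0.000
    endloop
  endfacet
  facet normal 0.0000 0.0000 -1.0000
    outer loop
      vertex 5.000 0.000 0.000
      vertex 1.464 1.464 0.000
      vertex 10.000 5.000 0.000
    endloop
  endfacet
  facet normal 0.0000 0.0000 -1.0000
    outer loop
      vertex 8.536 1.464 0.000
      vertex 5.000 0.000 0.000
      vertex 10.000 5.000 0.000
    endloop
  endfacet
  facet normal 0.0000 0.0000 1.0000
    outer loop
      vertex 10.000 5.000 26.000
      vertex 8.536 8.536 26.000
      vertex 5.000 10.000 26.000
    endloop
  endfacet
  facet normal 0.0000 0.0000 1.0000
    outer loop
      vertex 10.000 5.000 26.000
      vertex 5.000 10.000 26.000
      vertex 1.464 8.536 26.000
    endloop
  endfacet
  facet normal 0.0000 0.0000 1.0000
    outer loop
      vertex 10.000 5.000 26.000
      vertex 1.464 8.536 26.000
      vertex 0.000 5.000 26.000
    endloop
  endfacet
  facet normal 0.0000 0.0000 1.0000
    outer loop
      vertex 10.000 5.000 26.000
      vertex 0.000 5.000 26.000
      vertex 1.464 1.464 26.000
    endloop
  endfacet
  facet normal 0.0000 0.0000 1.0000
    outer loop
      vertex 10.000 5.000 26.000
      vertex 1.464 1.464 26.000
      vertex 5.000 0.000 26.000
    endloop
  endfacet
  facet normal 0.0000 0.0000 1.0000
    outer loop
      vertex 10.000 5.000 26.000
      vertex 5.000 0.000 26.000
      vertex 8.536 1.464 26.000
    endloop
  endfacet
  facet normal 0.9239 0.3825 0.0000
    outer loop
      vertex 10.000 5.000 0.000
      vertex 8.536 8.536 0.000
      vertex 8.536 8.536 26.000
    endloop
  endfacet
  facet normal 0.9239 0.3825 0.0000
    outer loop
      vertex 10.000 5.000 0.000
      vertex 8.536 8.536 26.000
      vertex 10.000 5.000 26.000
    endloop
  endfacet
  facet normal 0.3825 0.9239 0.0000
    outer loop
      vertex 8.536 8.536 0.000
      vertex 5.000 10.000 0.000
      vertex 5.000 10.000 26.000
    endloop
  endfacet
  facet normal 0.3825 0.9239 0.0000
    outer loop
      vertex 8.536 8.536 0.000
      vertex 5.000 10.000 26.000
      vertex 8.536 8.536 26.000
    endloop
  endfacet
  facet normal -0.3825 0.9239 0.0000
    outer loop
      vertex 5.000 10.000 0.000
      vertex 1.464 8.536 0.000
      vertex 1.464 8.536 26.000
    endloop
  endfacet
  facet normal -0.3825 0.9239 0.0000
    outer loop
      vertex 5.000 10.000 0.000
      vertex 1.464 8.536 26.000
      vertex 5.000 10.000 26.000
    endloop
  endfacet
  facet normal -0.9239 0.3825 0.0000
    outer loop
      vertex 1.464 8.536 0.000
      vertex 0.000 5.000 0.000
      vertex 0.000 5.000 26.000
    endloop
  endfacet
  facet normal -0.9239 0.3825 0.0000
    outer loop
      vertex 1.464 8.536 0.000
      vertex 0.000 5.000 26.000
      vertex 1.464 8.536 26.000
    endloop
  endfacet
  facet normal -0.9239 -0.3825 0.0000
    outer loop
      vertex 0.000 5.000 0.000
      vertex 1.464 1.464 0.000
      vertex 1.464 1.464 26.000
    endloop
  endfacet
  facet normal -0.9239 -0.3825 0.0000
    outer loop
      vertex 0.000 5.000 0.000
      vertex 1.464 1.464 26.000
      vertex 0.000 5.000 26.000
    endloop
  endfacet
  facet normal -0.3825 -0.9239 0.0000
    outer loop
      vertex 1.464 1.464 0.000
      vertex 5.000 0.000 0.000
      vertex 5.000 0.000 26.000
    endloop
  endfacet
  facet normal -0.3825 -0.9239 0.0000
    outer loop
      vertex 1.464 1.464 0.000
      vertex 5.000 0.000 26.000
      vertex 1.464 1.464 26.000
    endloop
  endfacet
  facet normal 0.3825 -0.9239 0.0000
    outer loop
      vertex 5.000 0.000 0.000
      vertex 8.536 1.464 0.000
      vertex 8.536 1.464 26.000
    endloop
  endfacet
  facet normal 0.3825 -0.9239 0.0000
    outer loop
      vertex 5.000 0.000 0.000
      vertex 8.536 1.464 26.000
      vertex 5.000 0.000 26.000
    endloop
  endfacet
  facet normal 0.9239 -0.3825 0.0000
    outer loop
      vertex 8.536 1.464 0.000
      vertex 10.000 5.000 0.000
      vertex 10.000 5.000 26.000
    endloop
  endfacet
  facet normal 0.9239 -0.3825 0.0000
    outer loop
      vertex 8.536 1.464 0.000
      vertex 10.000 5.000 26.000
      vertex 8.536 1.464 26.000
    endloop
  endfacet
endsolid part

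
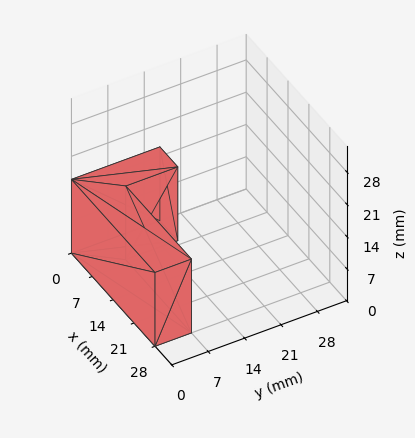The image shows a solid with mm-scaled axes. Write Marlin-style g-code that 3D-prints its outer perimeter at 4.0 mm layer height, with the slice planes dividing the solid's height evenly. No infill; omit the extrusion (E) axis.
Reading the render: the shape is an L-shaped prism: outer 28 × 17 mm, arm thicknesses ≈ 7 mm (horizontal) and 6 mm (vertical), extruded 16 mm in z (dimensions read to the nearest mm from the axis ticks). For the g-code, the solid's height is divided into equal slices at the stated Δz and each level perimeter traced with G1 moves after a G0 lift.

; perimeter-only toolpath
G21 ; units = mm
G90 ; absolute positioning
G28 ; home
; layer 1
G0 Z4.0
G0 X0.0 Y0.0
G1 X28.0 Y0.0
G1 X28.0 Y7.0
G1 X6.0 Y7.0
G1 X6.0 Y17.0
G1 X0.0 Y17.0
G1 X0.0 Y0.0
; layer 2
G0 Z8.0
G0 X0.0 Y0.0
G1 X28.0 Y0.0
G1 X28.0 Y7.0
G1 X6.0 Y7.0
G1 X6.0 Y17.0
G1 X0.0 Y17.0
G1 X0.0 Y0.0
; layer 3
G0 Z12.0
G0 X0.0 Y0.0
G1 X28.0 Y0.0
G1 X28.0 Y7.0
G1 X6.0 Y7.0
G1 X6.0 Y17.0
G1 X0.0 Y17.0
G1 X0.0 Y0.0
; layer 4
G0 Z16.0
G0 X0.0 Y0.0
G1 X28.0 Y0.0
G1 X28.0 Y7.0
G1 X6.0 Y7.0
G1 X6.0 Y17.0
G1 X0.0 Y17.0
G1 X0.0 Y0.0
M2 ; end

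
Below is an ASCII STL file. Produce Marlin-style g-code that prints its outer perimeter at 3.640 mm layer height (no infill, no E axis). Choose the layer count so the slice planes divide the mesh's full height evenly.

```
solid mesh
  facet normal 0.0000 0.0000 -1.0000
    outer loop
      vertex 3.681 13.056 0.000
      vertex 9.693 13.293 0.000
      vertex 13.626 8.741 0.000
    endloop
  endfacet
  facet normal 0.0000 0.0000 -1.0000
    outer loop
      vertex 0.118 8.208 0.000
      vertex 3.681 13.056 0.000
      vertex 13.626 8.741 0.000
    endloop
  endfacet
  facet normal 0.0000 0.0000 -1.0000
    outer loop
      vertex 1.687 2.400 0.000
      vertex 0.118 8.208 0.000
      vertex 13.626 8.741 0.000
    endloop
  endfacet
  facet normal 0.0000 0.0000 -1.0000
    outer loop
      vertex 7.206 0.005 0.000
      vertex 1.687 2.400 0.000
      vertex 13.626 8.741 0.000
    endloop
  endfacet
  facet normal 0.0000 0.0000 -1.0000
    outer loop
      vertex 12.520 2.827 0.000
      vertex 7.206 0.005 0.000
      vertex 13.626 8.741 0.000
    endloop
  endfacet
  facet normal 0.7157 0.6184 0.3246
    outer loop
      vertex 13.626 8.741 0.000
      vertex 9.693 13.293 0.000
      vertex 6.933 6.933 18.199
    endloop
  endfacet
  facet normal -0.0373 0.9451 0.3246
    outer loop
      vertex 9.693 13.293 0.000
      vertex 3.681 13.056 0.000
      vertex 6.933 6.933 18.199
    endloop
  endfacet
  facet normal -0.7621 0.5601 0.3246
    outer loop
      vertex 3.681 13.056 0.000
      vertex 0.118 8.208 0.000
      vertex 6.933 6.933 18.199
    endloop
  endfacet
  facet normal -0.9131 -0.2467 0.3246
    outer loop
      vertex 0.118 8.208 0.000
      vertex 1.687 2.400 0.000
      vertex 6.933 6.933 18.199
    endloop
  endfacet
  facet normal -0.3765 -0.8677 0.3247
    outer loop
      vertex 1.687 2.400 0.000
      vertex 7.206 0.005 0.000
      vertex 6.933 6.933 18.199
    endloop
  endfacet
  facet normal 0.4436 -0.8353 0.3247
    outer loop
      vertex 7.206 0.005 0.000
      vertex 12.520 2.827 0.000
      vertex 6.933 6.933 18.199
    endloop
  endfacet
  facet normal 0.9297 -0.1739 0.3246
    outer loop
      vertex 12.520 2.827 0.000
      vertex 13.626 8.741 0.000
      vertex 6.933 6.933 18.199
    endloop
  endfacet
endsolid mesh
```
; perimeter-only toolpath
G21 ; units = mm
G90 ; absolute positioning
G28 ; home
; layer 1
G0 Z3.640
G0 X12.287 Y8.379
G1 X9.141 Y12.021
G1 X4.331 Y11.831
G1 X1.481 Y7.953
G1 X2.736 Y3.307
G1 X7.151 Y1.391
G1 X11.403 Y3.648
G1 X12.287 Y8.379
; layer 2
G0 Z7.280
G0 X10.949 Y8.018
G1 X8.589 Y10.749
G1 X4.982 Y10.607
G1 X2.844 Y7.698
G1 X3.785 Y4.213
G1 X7.097 Y2.776
G1 X10.285 Y4.469
G1 X10.949 Y8.018
; layer 3
G0 Z10.919
G0 X9.610 Y7.656
G1 X8.037 Y9.477
G1 X5.632 Y9.382
G1 X4.207 Y7.443
G1 X4.835 Y5.120
G1 X7.042 Y4.162
G1 X9.168 Y5.291
G1 X9.610 Y7.656
; layer 4
G0 Z14.559
G0 X8.272 Y7.295
G1 X7.485 Y8.205
G1 X6.283 Y8.158
G1 X5.570 Y7.188
G1 X5.884 Y6.026
G1 X6.988 Y5.547
G1 X8.050 Y6.112
G1 X8.272 Y7.295
M2 ; end

The solid is a regular 7-sided pyramid, base circumscribed radius ≈ 6.93 mm, apex at z ≈ 18.2 mm. Slicing at Δz = 3.640 mm — 5 equal slices spanning the solid's height, so layer i sits at z = i·h/5 — gives 4 non-empty perimeters. Each is a 7-segment closed polygon; G0 lifts to the layer z and rapids to the start vertex, then G1 traces the edges. The cross-section shrinks linearly with z (the slice at the apex is degenerate and omitted).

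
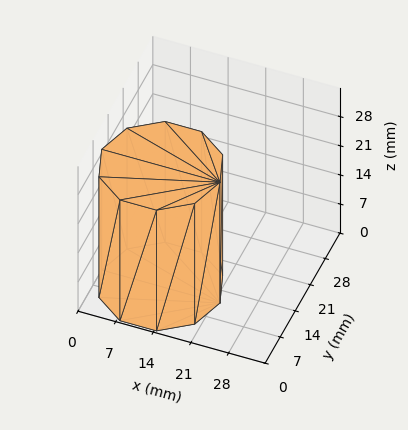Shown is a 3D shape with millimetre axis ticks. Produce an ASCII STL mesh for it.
Reading the render: the shape is a regular 10-sided prism (a cylinder approximated with 10 flat sides), circumscribed radius ≈ 11 mm, height ≈ 29 mm (dimensions read to the nearest mm from the axis ticks). For the STL, each face is triangulated and given an outward normal.

solid part
  facet normal 0.0000 0.0000 -1.0000
    outer loop
      vertex 14.4 21.5 0.0
      vertex 19.9 17.5 0.0
      vertex 22.0 11.0 0.0
    endloop
  endfacet
  facet normal 0.0000 0.0000 -1.0000
    outer loop
      vertex 7.6 21.5 0.0
      vertex 14.4 21.5 0.0
      vertex 22.0 11.0 0.0
    endloop
  endfacet
  facet normal 0.0000 0.0000 -1.0000
    outer loop
      vertex 2.1 17.5 0.0
      vertex 7.6 21.5 0.0
      vertex 22.0 11.0 0.0
    endloop
  endfacet
  facet normal 0.0000 0.0000 -1.0000
    outer loop
      vertex 0.0 11.0 0.0
      vertex 2.1 17.5 0.0
      vertex 22.0 11.0 0.0
    endloop
  endfacet
  facet normal 0.0000 0.0000 -1.0000
    outer loop
      vertex 2.1 4.5 0.0
      vertex 0.0 11.0 0.0
      vertex 22.0 11.0 0.0
    endloop
  endfacet
  facet normal 0.0000 0.0000 -1.0000
    outer loop
      vertex 7.6 0.5 0.0
      vertex 2.1 4.5 0.0
      vertex 22.0 11.0 0.0
    endloop
  endfacet
  facet normal 0.0000 0.0000 -1.0000
    outer loop
      vertex 14.4 0.5 0.0
      vertex 7.6 0.5 0.0
      vertex 22.0 11.0 0.0
    endloop
  endfacet
  facet normal 0.0000 0.0000 -1.0000
    outer loop
      vertex 19.9 4.5 0.0
      vertex 14.4 0.5 0.0
      vertex 22.0 11.0 0.0
    endloop
  endfacet
  facet normal 0.0000 0.0000 1.0000
    outer loop
      vertex 22.0 11.0 29.0
      vertex 19.9 17.5 29.0
      vertex 14.4 21.5 29.0
    endloop
  endfacet
  facet normal 0.0000 0.0000 1.0000
    outer loop
      vertex 22.0 11.0 29.0
      vertex 14.4 21.5 29.0
      vertex 7.6 21.5 29.0
    endloop
  endfacet
  facet normal 0.0000 0.0000 1.0000
    outer loop
      vertex 22.0 11.0 29.0
      vertex 7.6 21.5 29.0
      vertex 2.1 17.5 29.0
    endloop
  endfacet
  facet normal 0.0000 0.0000 1.0000
    outer loop
      vertex 22.0 11.0 29.0
      vertex 2.1 17.5 29.0
      vertex 0.0 11.0 29.0
    endloop
  endfacet
  facet normal 0.0000 0.0000 1.0000
    outer loop
      vertex 22.0 11.0 29.0
      vertex 0.0 11.0 29.0
      vertex 2.1 4.5 29.0
    endloop
  endfacet
  facet normal 0.0000 0.0000 1.0000
    outer loop
      vertex 22.0 11.0 29.0
      vertex 2.1 4.5 29.0
      vertex 7.6 0.5 29.0
    endloop
  endfacet
  facet normal 0.0000 0.0000 1.0000
    outer loop
      vertex 22.0 11.0 29.0
      vertex 7.6 0.5 29.0
      vertex 14.4 0.5 29.0
    endloop
  endfacet
  facet normal 0.0000 0.0000 1.0000
    outer loop
      vertex 22.0 11.0 29.0
      vertex 14.4 0.5 29.0
      vertex 19.9 4.5 29.0
    endloop
  endfacet
  facet normal 0.9516 0.3074 0.0000
    outer loop
      vertex 22.0 11.0 0.0
      vertex 19.9 17.5 0.0
      vertex 19.9 17.5 29.0
    endloop
  endfacet
  facet normal 0.9516 0.3074 0.0000
    outer loop
      vertex 22.0 11.0 0.0
      vertex 19.9 17.5 29.0
      vertex 22.0 11.0 29.0
    endloop
  endfacet
  facet normal 0.5882 0.8087 0.0000
    outer loop
      vertex 19.9 17.5 0.0
      vertex 14.4 21.5 0.0
      vertex 14.4 21.5 29.0
    endloop
  endfacet
  facet normal 0.5882 0.8087 0.0000
    outer loop
      vertex 19.9 17.5 0.0
      vertex 14.4 21.5 29.0
      vertex 19.9 17.5 29.0
    endloop
  endfacet
  facet normal 0.0000 1.0000 0.0000
    outer loop
      vertex 14.4 21.5 0.0
      vertex 7.6 21.5 0.0
      vertex 7.6 21.5 29.0
    endloop
  endfacet
  facet normal 0.0000 1.0000 0.0000
    outer loop
      vertex 14.4 21.5 0.0
      vertex 7.6 21.5 29.0
      vertex 14.4 21.5 29.0
    endloop
  endfacet
  facet normal -0.5882 0.8087 0.0000
    outer loop
      vertex 7.6 21.5 0.0
      vertex 2.1 17.5 0.0
      vertex 2.1 17.5 29.0
    endloop
  endfacet
  facet normal -0.5882 0.8087 0.0000
    outer loop
      vertex 7.6 21.5 0.0
      vertex 2.1 17.5 29.0
      vertex 7.6 21.5 29.0
    endloop
  endfacet
  facet normal -0.9516 0.3074 0.0000
    outer loop
      vertex 2.1 17.5 0.0
      vertex 0.0 11.0 0.0
      vertex 0.0 11.0 29.0
    endloop
  endfacet
  facet normal -0.9516 0.3074 0.0000
    outer loop
      vertex 2.1 17.5 0.0
      vertex 0.0 11.0 29.0
      vertex 2.1 17.5 29.0
    endloop
  endfacet
  facet normal -0.9516 -0.3074 0.0000
    outer loop
      vertex 0.0 11.0 0.0
      vertex 2.1 4.5 0.0
      vertex 2.1 4.5 29.0
    endloop
  endfacet
  facet normal -0.9516 -0.3074 0.0000
    outer loop
      vertex 0.0 11.0 0.0
      vertex 2.1 4.5 29.0
      vertex 0.0 11.0 29.0
    endloop
  endfacet
  facet normal -0.5882 -0.8087 0.0000
    outer loop
      vertex 2.1 4.5 0.0
      vertex 7.6 0.5 0.0
      vertex 7.6 0.5 29.0
    endloop
  endfacet
  facet normal -0.5882 -0.8087 0.0000
    outer loop
      vertex 2.1 4.5 0.0
      vertex 7.6 0.5 29.0
      vertex 2.1 4.5 29.0
    endloop
  endfacet
  facet normal 0.0000 -1.0000 0.0000
    outer loop
      vertex 7.6 0.5 0.0
      vertex 14.4 0.5 0.0
      vertex 14.4 0.5 29.0
    endloop
  endfacet
  facet normal 0.0000 -1.0000 0.0000
    outer loop
      vertex 7.6 0.5 0.0
      vertex 14.4 0.5 29.0
      vertex 7.6 0.5 29.0
    endloop
  endfacet
  facet normal 0.5882 -0.8087 0.0000
    outer loop
      vertex 14.4 0.5 0.0
      vertex 19.9 4.5 0.0
      vertex 19.9 4.5 29.0
    endloop
  endfacet
  facet normal 0.5882 -0.8087 0.0000
    outer loop
      vertex 14.4 0.5 0.0
      vertex 19.9 4.5 29.0
      vertex 14.4 0.5 29.0
    endloop
  endfacet
  facet normal 0.9516 -0.3074 0.0000
    outer loop
      vertex 19.9 4.5 0.0
      vertex 22.0 11.0 0.0
      vertex 22.0 11.0 29.0
    endloop
  endfacet
  facet normal 0.9516 -0.3074 0.0000
    outer loop
      vertex 19.9 4.5 0.0
      vertex 22.0 11.0 29.0
      vertex 19.9 4.5 29.0
    endloop
  endfacet
endsolid part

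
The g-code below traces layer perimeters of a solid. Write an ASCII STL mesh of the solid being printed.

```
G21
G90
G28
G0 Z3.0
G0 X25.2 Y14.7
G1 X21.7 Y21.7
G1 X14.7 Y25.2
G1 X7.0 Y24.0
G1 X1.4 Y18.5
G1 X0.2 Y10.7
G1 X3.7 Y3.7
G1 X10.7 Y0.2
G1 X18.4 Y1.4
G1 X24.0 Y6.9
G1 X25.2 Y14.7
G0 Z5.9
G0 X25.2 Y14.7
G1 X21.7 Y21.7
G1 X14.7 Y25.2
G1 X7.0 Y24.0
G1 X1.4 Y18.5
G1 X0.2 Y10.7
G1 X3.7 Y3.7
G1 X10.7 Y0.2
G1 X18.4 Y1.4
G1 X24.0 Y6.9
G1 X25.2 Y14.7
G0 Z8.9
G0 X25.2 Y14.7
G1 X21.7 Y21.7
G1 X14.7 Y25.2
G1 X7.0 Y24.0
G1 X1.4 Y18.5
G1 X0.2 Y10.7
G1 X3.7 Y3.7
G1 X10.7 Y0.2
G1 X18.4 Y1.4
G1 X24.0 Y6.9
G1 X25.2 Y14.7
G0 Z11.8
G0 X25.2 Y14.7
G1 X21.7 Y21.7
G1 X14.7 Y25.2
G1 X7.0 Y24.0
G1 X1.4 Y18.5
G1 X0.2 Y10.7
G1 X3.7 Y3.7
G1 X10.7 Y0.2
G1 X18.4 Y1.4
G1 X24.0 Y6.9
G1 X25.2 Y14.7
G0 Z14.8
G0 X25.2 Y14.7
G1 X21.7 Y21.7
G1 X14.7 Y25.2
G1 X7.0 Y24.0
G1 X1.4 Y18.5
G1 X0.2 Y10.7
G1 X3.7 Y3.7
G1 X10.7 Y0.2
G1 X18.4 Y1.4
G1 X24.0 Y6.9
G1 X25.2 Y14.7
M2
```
solid part
  facet normal 0.0000 0.0000 -1.0000
    outer loop
      vertex 14.7 25.2 0.0
      vertex 21.7 21.7 0.0
      vertex 25.2 14.7 0.0
    endloop
  endfacet
  facet normal 0.0000 0.0000 -1.0000
    outer loop
      vertex 7.0 24.0 0.0
      vertex 14.7 25.2 0.0
      vertex 25.2 14.7 0.0
    endloop
  endfacet
  facet normal 0.0000 0.0000 -1.0000
    outer loop
      vertex 1.4 18.5 0.0
      vertex 7.0 24.0 0.0
      vertex 25.2 14.7 0.0
    endloop
  endfacet
  facet normal 0.0000 0.0000 -1.0000
    outer loop
      vertex 0.2 10.7 0.0
      vertex 1.4 18.5 0.0
      vertex 25.2 14.7 0.0
    endloop
  endfacet
  facet normal 0.0000 0.0000 -1.0000
    outer loop
      vertex 3.7 3.7 0.0
      vertex 0.2 10.7 0.0
      vertex 25.2 14.7 0.0
    endloop
  endfacet
  facet normal 0.0000 0.0000 -1.0000
    outer loop
      vertex 10.7 0.2 0.0
      vertex 3.7 3.7 0.0
      vertex 25.2 14.7 0.0
    endloop
  endfacet
  facet normal 0.0000 0.0000 -1.0000
    outer loop
      vertex 18.4 1.4 0.0
      vertex 10.7 0.2 0.0
      vertex 25.2 14.7 0.0
    endloop
  endfacet
  facet normal 0.0000 0.0000 -1.0000
    outer loop
      vertex 24.0 6.9 0.0
      vertex 18.4 1.4 0.0
      vertex 25.2 14.7 0.0
    endloop
  endfacet
  facet normal 0.0000 0.0000 1.0000
    outer loop
      vertex 25.2 14.7 14.8
      vertex 21.7 21.7 14.8
      vertex 14.7 25.2 14.8
    endloop
  endfacet
  facet normal 0.0000 0.0000 1.0000
    outer loop
      vertex 25.2 14.7 14.8
      vertex 14.7 25.2 14.8
      vertex 7.0 24.0 14.8
    endloop
  endfacet
  facet normal 0.0000 0.0000 1.0000
    outer loop
      vertex 25.2 14.7 14.8
      vertex 7.0 24.0 14.8
      vertex 1.4 18.5 14.8
    endloop
  endfacet
  facet normal 0.0000 0.0000 1.0000
    outer loop
      vertex 25.2 14.7 14.8
      vertex 1.4 18.5 14.8
      vertex 0.2 10.7 14.8
    endloop
  endfacet
  facet normal 0.0000 0.0000 1.0000
    outer loop
      vertex 25.2 14.7 14.8
      vertex 0.2 10.7 14.8
      vertex 3.7 3.7 14.8
    endloop
  endfacet
  facet normal 0.0000 0.0000 1.0000
    outer loop
      vertex 25.2 14.7 14.8
      vertex 3.7 3.7 14.8
      vertex 10.7 0.2 14.8
    endloop
  endfacet
  facet normal 0.0000 0.0000 1.0000
    outer loop
      vertex 25.2 14.7 14.8
      vertex 10.7 0.2 14.8
      vertex 18.4 1.4 14.8
    endloop
  endfacet
  facet normal 0.0000 0.0000 1.0000
    outer loop
      vertex 25.2 14.7 14.8
      vertex 18.4 1.4 14.8
      vertex 24.0 6.9 14.8
    endloop
  endfacet
  facet normal 0.8944 0.4472 0.0000
    outer loop
      vertex 25.2 14.7 0.0
      vertex 21.7 21.7 0.0
      vertex 21.7 21.7 14.8
    endloop
  endfacet
  facet normal 0.8944 0.4472 0.0000
    outer loop
      vertex 25.2 14.7 0.0
      vertex 21.7 21.7 14.8
      vertex 25.2 14.7 14.8
    endloop
  endfacet
  facet normal 0.4472 0.8944 0.0000
    outer loop
      vertex 21.7 21.7 0.0
      vertex 14.7 25.2 0.0
      vertex 14.7 25.2 14.8
    endloop
  endfacet
  facet normal 0.4472 0.8944 0.0000
    outer loop
      vertex 21.7 21.7 0.0
      vertex 14.7 25.2 14.8
      vertex 21.7 21.7 14.8
    endloop
  endfacet
  facet normal -0.1540 0.9881 0.0000
    outer loop
      vertex 14.7 25.2 0.0
      vertex 7.0 24.0 0.0
      vertex 7.0 24.0 14.8
    endloop
  endfacet
  facet normal -0.1540 0.9881 0.0000
    outer loop
      vertex 14.7 25.2 0.0
      vertex 7.0 24.0 14.8
      vertex 14.7 25.2 14.8
    endloop
  endfacet
  facet normal -0.7007 0.7134 0.0000
    outer loop
      vertex 7.0 24.0 0.0
      vertex 1.4 18.5 0.0
      vertex 1.4 18.5 14.8
    endloop
  endfacet
  facet normal -0.7007 0.7134 0.0000
    outer loop
      vertex 7.0 24.0 0.0
      vertex 1.4 18.5 14.8
      vertex 7.0 24.0 14.8
    endloop
  endfacet
  facet normal -0.9884 0.1521 0.0000
    outer loop
      vertex 1.4 18.5 0.0
      vertex 0.2 10.7 0.0
      vertex 0.2 10.7 14.8
    endloop
  endfacet
  facet normal -0.9884 0.1521 0.0000
    outer loop
      vertex 1.4 18.5 0.0
      vertex 0.2 10.7 14.8
      vertex 1.4 18.5 14.8
    endloop
  endfacet
  facet normal -0.8944 -0.4472 0.0000
    outer loop
      vertex 0.2 10.7 0.0
      vertex 3.7 3.7 0.0
      vertex 3.7 3.7 14.8
    endloop
  endfacet
  facet normal -0.8944 -0.4472 0.0000
    outer loop
      vertex 0.2 10.7 0.0
      vertex 3.7 3.7 14.8
      vertex 0.2 10.7 14.8
    endloop
  endfacet
  facet normal -0.4472 -0.8944 0.0000
    outer loop
      vertex 3.7 3.7 0.0
      vertex 10.7 0.2 0.0
      vertex 10.7 0.2 14.8
    endloop
  endfacet
  facet normal -0.4472 -0.8944 0.0000
    outer loop
      vertex 3.7 3.7 0.0
      vertex 10.7 0.2 14.8
      vertex 3.7 3.7 14.8
    endloop
  endfacet
  facet normal 0.1540 -0.9881 0.0000
    outer loop
      vertex 10.7 0.2 0.0
      vertex 18.4 1.4 0.0
      vertex 18.4 1.4 14.8
    endloop
  endfacet
  facet normal 0.1540 -0.9881 0.0000
    outer loop
      vertex 10.7 0.2 0.0
      vertex 18.4 1.4 14.8
      vertex 10.7 0.2 14.8
    endloop
  endfacet
  facet normal 0.7007 -0.7134 0.0000
    outer loop
      vertex 18.4 1.4 0.0
      vertex 24.0 6.9 0.0
      vertex 24.0 6.9 14.8
    endloop
  endfacet
  facet normal 0.7007 -0.7134 0.0000
    outer loop
      vertex 18.4 1.4 0.0
      vertex 24.0 6.9 14.8
      vertex 18.4 1.4 14.8
    endloop
  endfacet
  facet normal 0.9884 -0.1521 0.0000
    outer loop
      vertex 24.0 6.9 0.0
      vertex 25.2 14.7 0.0
      vertex 25.2 14.7 14.8
    endloop
  endfacet
  facet normal 0.9884 -0.1521 0.0000
    outer loop
      vertex 24.0 6.9 0.0
      vertex 25.2 14.7 14.8
      vertex 24.0 6.9 14.8
    endloop
  endfacet
endsolid part

The G0 Z moves step by Δz≈3.0 mm. Every layer's G1 loop is the same polygon, so the solid is a straight extrusion of it from z=0 to z≈14.8. Closing with flat bottom and top caps and triangulating gives 36 facets — a regular 10-sided prism (a cylinder approximated with 10 flat sides), circumscribed radius ≈ 12.7 mm, height ≈ 14.8 mm.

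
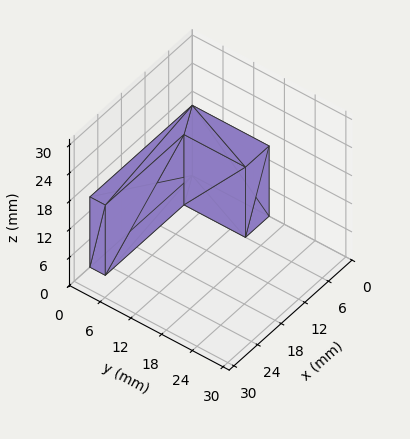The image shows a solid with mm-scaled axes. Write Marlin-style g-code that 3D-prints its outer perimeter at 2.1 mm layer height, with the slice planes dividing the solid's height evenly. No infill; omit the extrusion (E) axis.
Reading the render: the shape is an L-shaped prism: outer 26 × 15 mm, arm thicknesses ≈ 3 mm (horizontal) and 6 mm (vertical), extruded 15 mm in z (dimensions read to the nearest mm from the axis ticks). For the g-code, the solid's height is divided into equal slices at the stated Δz and each level perimeter traced with G1 moves after a G0 lift.

; perimeter-only toolpath
G21 ; units = mm
G90 ; absolute positioning
G28 ; home
; layer 1
G0 Z2.1
G0 X0.0 Y0.0
G1 X26.0 Y0.0
G1 X26.0 Y3.0
G1 X6.0 Y3.0
G1 X6.0 Y15.0
G1 X0.0 Y15.0
G1 X0.0 Y0.0
; layer 2
G0 Z4.3
G0 X0.0 Y0.0
G1 X26.0 Y0.0
G1 X26.0 Y3.0
G1 X6.0 Y3.0
G1 X6.0 Y15.0
G1 X0.0 Y15.0
G1 X0.0 Y0.0
; layer 3
G0 Z6.4
G0 X0.0 Y0.0
G1 X26.0 Y0.0
G1 X26.0 Y3.0
G1 X6.0 Y3.0
G1 X6.0 Y15.0
G1 X0.0 Y15.0
G1 X0.0 Y0.0
; layer 4
G0 Z8.6
G0 X0.0 Y0.0
G1 X26.0 Y0.0
G1 X26.0 Y3.0
G1 X6.0 Y3.0
G1 X6.0 Y15.0
G1 X0.0 Y15.0
G1 X0.0 Y0.0
; layer 5
G0 Z10.7
G0 X0.0 Y0.0
G1 X26.0 Y0.0
G1 X26.0 Y3.0
G1 X6.0 Y3.0
G1 X6.0 Y15.0
G1 X0.0 Y15.0
G1 X0.0 Y0.0
; layer 6
G0 Z12.9
G0 X0.0 Y0.0
G1 X26.0 Y0.0
G1 X26.0 Y3.0
G1 X6.0 Y3.0
G1 X6.0 Y15.0
G1 X0.0 Y15.0
G1 X0.0 Y0.0
; layer 7
G0 Z15.0
G0 X0.0 Y0.0
G1 X26.0 Y0.0
G1 X26.0 Y3.0
G1 X6.0 Y3.0
G1 X6.0 Y15.0
G1 X0.0 Y15.0
G1 X0.0 Y0.0
M2 ; end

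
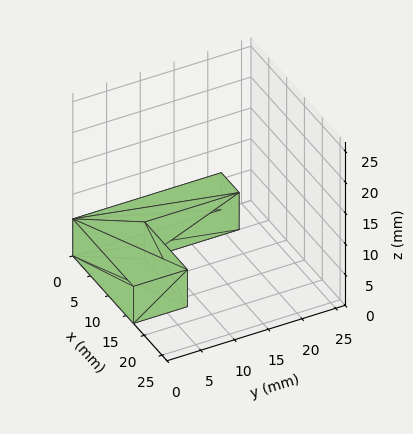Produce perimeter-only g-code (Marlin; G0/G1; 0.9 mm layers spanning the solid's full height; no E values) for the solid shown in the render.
Reading the render: the shape is an L-shaped prism: outer 17 × 22 mm, arm thicknesses ≈ 8 mm (horizontal) and 5 mm (vertical), extruded 6 mm in z (dimensions read to the nearest mm from the axis ticks). For the g-code, the solid's height is divided into equal slices at the stated Δz and each level perimeter traced with G1 moves after a G0 lift.

; perimeter-only toolpath
G21 ; units = mm
G90 ; absolute positioning
G28 ; home
; layer 1
G0 Z0.9
G0 X0.0 Y0.0
G1 X17.0 Y0.0
G1 X17.0 Y8.0
G1 X5.0 Y8.0
G1 X5.0 Y22.0
G1 X0.0 Y22.0
G1 X0.0 Y0.0
; layer 2
G0 Z1.7
G0 X0.0 Y0.0
G1 X17.0 Y0.0
G1 X17.0 Y8.0
G1 X5.0 Y8.0
G1 X5.0 Y22.0
G1 X0.0 Y22.0
G1 X0.0 Y0.0
; layer 3
G0 Z2.6
G0 X0.0 Y0.0
G1 X17.0 Y0.0
G1 X17.0 Y8.0
G1 X5.0 Y8.0
G1 X5.0 Y22.0
G1 X0.0 Y22.0
G1 X0.0 Y0.0
; layer 4
G0 Z3.4
G0 X0.0 Y0.0
G1 X17.0 Y0.0
G1 X17.0 Y8.0
G1 X5.0 Y8.0
G1 X5.0 Y22.0
G1 X0.0 Y22.0
G1 X0.0 Y0.0
; layer 5
G0 Z4.3
G0 X0.0 Y0.0
G1 X17.0 Y0.0
G1 X17.0 Y8.0
G1 X5.0 Y8.0
G1 X5.0 Y22.0
G1 X0.0 Y22.0
G1 X0.0 Y0.0
; layer 6
G0 Z5.1
G0 X0.0 Y0.0
G1 X17.0 Y0.0
G1 X17.0 Y8.0
G1 X5.0 Y8.0
G1 X5.0 Y22.0
G1 X0.0 Y22.0
G1 X0.0 Y0.0
; layer 7
G0 Z6.0
G0 X0.0 Y0.0
G1 X17.0 Y0.0
G1 X17.0 Y8.0
G1 X5.0 Y8.0
G1 X5.0 Y22.0
G1 X0.0 Y22.0
G1 X0.0 Y0.0
M2 ; end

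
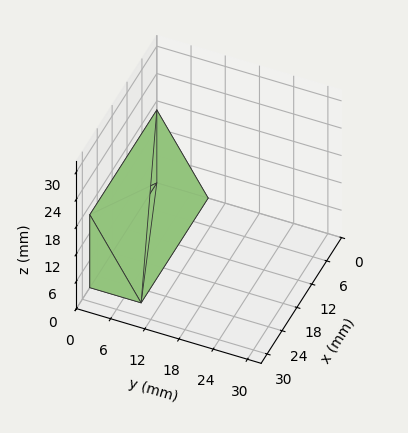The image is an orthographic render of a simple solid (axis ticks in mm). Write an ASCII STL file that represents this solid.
Reading the render: the shape is a wedge (ramp): 27 × 9 mm base, rising to 16 mm along the y=0 edge and sloping linearly to z=0 at y=9 (dimensions read to the nearest mm from the axis ticks). For the STL, each face is triangulated and given an outward normal.

solid part
  facet normal 0.0000 0.0000 -1.0000
    outer loop
      vertex 27.0 9.0 0.0
      vertex 27.0 0.0 0.0
      vertex 0.0 0.0 0.0
    endloop
  endfacet
  facet normal 0.0000 0.0000 -1.0000
    outer loop
      vertex 0.0 9.0 0.0
      vertex 27.0 9.0 0.0
      vertex 0.0 0.0 0.0
    endloop
  endfacet
  facet normal 0.0000 -1.0000 0.0000
    outer loop
      vertex 0.0 0.0 0.0
      vertex 27.0 0.0 0.0
      vertex 27.0 0.0 16.0
    endloop
  endfacet
  facet normal 0.0000 -1.0000 0.0000
    outer loop
      vertex 0.0 0.0 0.0
      vertex 27.0 0.0 16.0
      vertex 0.0 0.0 16.0
    endloop
  endfacet
  facet normal 0.0000 0.8716 0.4903
    outer loop
      vertex 0.0 0.0 16.0
      vertex 27.0 0.0 16.0
      vertex 27.0 9.0 0.0
    endloop
  endfacet
  facet normal 0.0000 0.8716 0.4903
    outer loop
      vertex 0.0 0.0 16.0
      vertex 27.0 9.0 0.0
      vertex 0.0 9.0 0.0
    endloop
  endfacet
  facet normal -1.0000 0.0000 0.0000
    outer loop
      vertex 0.0 0.0 16.0
      vertex 0.0 9.0 0.0
      vertex 0.0 0.0 0.0
    endloop
  endfacet
  facet normal 1.0000 0.0000 0.0000
    outer loop
      vertex 27.0 0.0 0.0
      vertex 27.0 9.0 0.0
      vertex 27.0 0.0 16.0
    endloop
  endfacet
endsolid part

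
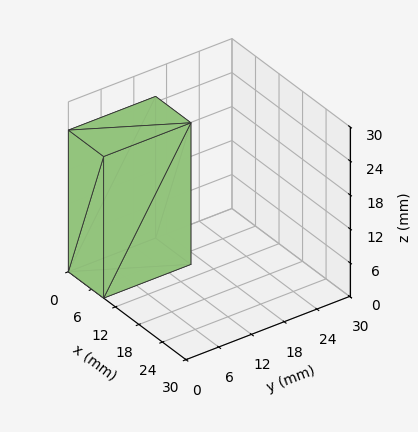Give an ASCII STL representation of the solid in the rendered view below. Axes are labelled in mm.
Reading the render: the shape is a rectangular box, roughly 9 × 16 mm footprint and 25 mm tall (dimensions read to the nearest mm from the axis ticks). For the STL, each face is triangulated and given an outward normal.

solid part
  facet normal 0.0000 0.0000 -1.0000
    outer loop
      vertex 9.00 16.00 0.00
      vertex 9.00 0.00 0.00
      vertex 0.00 0.00 0.00
    endloop
  endfacet
  facet normal 0.0000 0.0000 -1.0000
    outer loop
      vertex 0.00 16.00 0.00
      vertex 9.00 16.00 0.00
      vertex 0.00 0.00 0.00
    endloop
  endfacet
  facet normal 0.0000 0.0000 1.0000
    outer loop
      vertex 0.00 0.00 25.00
      vertex 9.00 0.00 25.00
      vertex 9.00 16.00 25.00
    endloop
  endfacet
  facet normal 0.0000 0.0000 1.0000
    outer loop
      vertex 0.00 0.00 25.00
      vertex 9.00 16.00 25.00
      vertex 0.00 16.00 25.00
    endloop
  endfacet
  facet normal 0.0000 -1.0000 0.0000
    outer loop
      vertex 0.00 0.00 0.00
      vertex 9.00 0.00 0.00
      vertex 9.00 0.00 25.00
    endloop
  endfacet
  facet normal 0.0000 -1.0000 0.0000
    outer loop
      vertex 0.00 0.00 0.00
      vertex 9.00 0.00 25.00
      vertex 0.00 0.00 25.00
    endloop
  endfacet
  facet normal 0.0000 1.0000 0.0000
    outer loop
      vertex 9.00 16.00 25.00
      vertex 9.00 16.00 0.00
      vertex 0.00 16.00 0.00
    endloop
  endfacet
  facet normal 0.0000 1.0000 0.0000
    outer loop
      vertex 0.00 16.00 25.00
      vertex 9.00 16.00 25.00
      vertex 0.00 16.00 0.00
    endloop
  endfacet
  facet normal -1.0000 0.0000 0.0000
    outer loop
      vertex 0.00 16.00 25.00
      vertex 0.00 16.00 0.00
      vertex 0.00 0.00 0.00
    endloop
  endfacet
  facet normal -1.0000 0.0000 0.0000
    outer loop
      vertex 0.00 0.00 25.00
      vertex 0.00 16.00 25.00
      vertex 0.00 0.00 0.00
    endloop
  endfacet
  facet normal 1.0000 0.0000 0.0000
    outer loop
      vertex 9.00 0.00 0.00
      vertex 9.00 16.00 0.00
      vertex 9.00 16.00 25.00
    endloop
  endfacet
  facet normal 1.0000 0.0000 0.0000
    outer loop
      vertex 9.00 0.00 0.00
      vertex 9.00 16.00 25.00
      vertex 9.00 0.00 25.00
    endloop
  endfacet
endsolid part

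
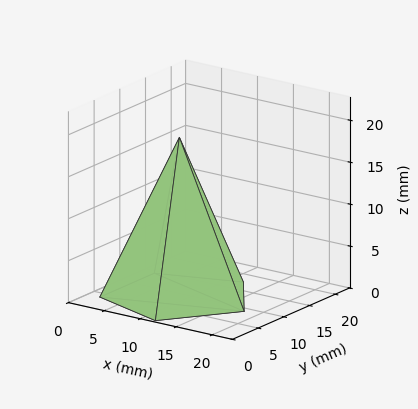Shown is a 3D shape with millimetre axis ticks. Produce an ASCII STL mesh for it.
Reading the render: the shape is a regular 5-sided pyramid, base circumscribed radius ≈ 9 mm, apex at z ≈ 19 mm (dimensions read to the nearest mm from the axis ticks). For the STL, each face is triangulated and given an outward normal.

solid part
  facet normal 0.0000 0.0000 -1.0000
    outer loop
      vertex 1.719 14.290 0.000
      vertex 11.781 17.560 0.000
      vertex 18.000 9.000 0.000
    endloop
  endfacet
  facet normal 0.0000 0.0000 -1.0000
    outer loop
      vertex 1.719 3.710 0.000
      vertex 1.719 14.290 0.000
      vertex 18.000 9.000 0.000
    endloop
  endfacet
  facet normal 0.0000 0.0000 -1.0000
    outer loop
      vertex 11.781 0.440 0.000
      vertex 1.719 3.710 0.000
      vertex 18.000 9.000 0.000
    endloop
  endfacet
  facet normal 0.7555 0.5489 0.3578
    outer loop
      vertex 18.000 9.000 0.000
      vertex 11.781 17.560 0.000
      vertex 9.000 9.000 19.000
    endloop
  endfacet
  facet normal -0.2886 0.8881 0.3579
    outer loop
      vertex 11.781 17.560 0.000
      vertex 1.719 14.290 0.000
      vertex 9.000 9.000 19.000
    endloop
  endfacet
  facet normal -0.9338 0.0000 0.3578
    outer loop
      vertex 1.719 14.290 0.000
      vertex 1.719 3.710 0.000
      vertex 9.000 9.000 19.000
    endloop
  endfacet
  facet normal -0.2886 -0.8881 0.3579
    outer loop
      vertex 1.719 3.710 0.000
      vertex 11.781 0.440 0.000
      vertex 9.000 9.000 19.000
    endloop
  endfacet
  facet normal 0.7555 -0.5489 0.3578
    outer loop
      vertex 11.781 0.440 0.000
      vertex 18.000 9.000 0.000
      vertex 9.000 9.000 19.000
    endloop
  endfacet
endsolid part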